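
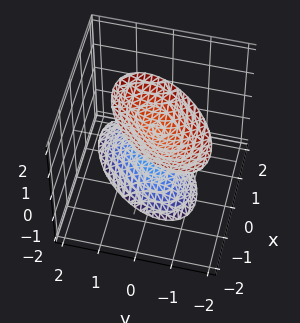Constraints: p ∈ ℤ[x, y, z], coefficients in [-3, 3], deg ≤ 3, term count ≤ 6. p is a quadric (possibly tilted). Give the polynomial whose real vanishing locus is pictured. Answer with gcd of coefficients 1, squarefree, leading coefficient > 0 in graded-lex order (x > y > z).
2*x^2 - 2*x*y + x*z + 2*y^2 - z^2 + 2

(a) There are 2 components.
(b) deg p = 2.
(c) From the axis intercepts and sections: it misses every integer gridline on the y-axis; it misses every integer gridline on the x-axis.
(d) Fitting integer coefficients to these (and the overall shape) gives p.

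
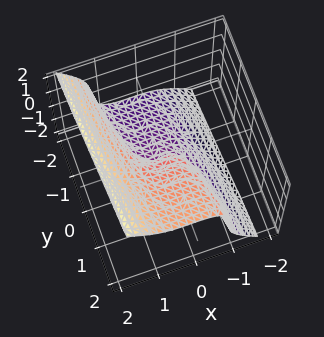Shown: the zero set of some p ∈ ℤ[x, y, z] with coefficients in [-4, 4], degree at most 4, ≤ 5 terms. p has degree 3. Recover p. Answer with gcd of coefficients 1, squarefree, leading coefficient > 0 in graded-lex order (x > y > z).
2*x^3 - z^3 - x^2 + y

First, the degree is 3 — the shape is more complex than any degree-2 surface.
Then, against the integer gridlines: it crosses the z-axis at the gridline z = 0; one x-axis crossing is at x = 0.
Finally, together with the visible shape, these determine p as stated.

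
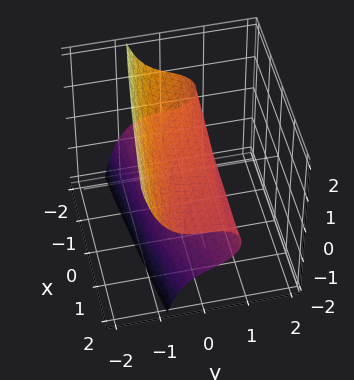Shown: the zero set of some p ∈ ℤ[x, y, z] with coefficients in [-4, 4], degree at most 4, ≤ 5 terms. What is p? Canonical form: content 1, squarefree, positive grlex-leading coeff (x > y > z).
2*y^3 + 2*y*z^2 + x*z + 3*z^2 - 1

(a) The degree is 3 — the shape is more complex than any degree-2 surface.
(b) Reading off the gridlines: it misses every integer gridline on the x-axis.
(c) Fitting integer coefficients to these (and the overall shape) gives p.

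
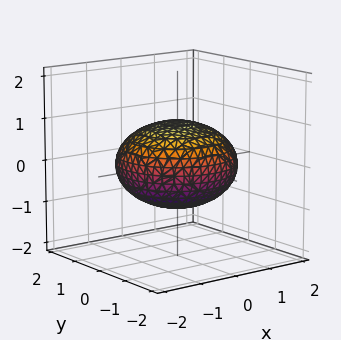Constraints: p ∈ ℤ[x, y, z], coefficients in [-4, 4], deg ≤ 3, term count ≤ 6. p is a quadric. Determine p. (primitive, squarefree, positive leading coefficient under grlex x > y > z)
x^2 + y^2 + 2*z^2 - 2

1. Degree: a closed, bounded, convex surface; a quadric, so deg p = 2.
2. Symmetries: rotational symmetry about the z-axis ⇒ p depends on x, y only through x² + y²; mirror symmetry z ↦ −z ⇒ only even powers of z.
3. From the visible intercepts: a circular section at z = 0 has radius between 1 and 2; the z-axis gridline crossings are at z ∈ {-1, 1}.
4. The integer polynomial consistent with all of this is the stated p.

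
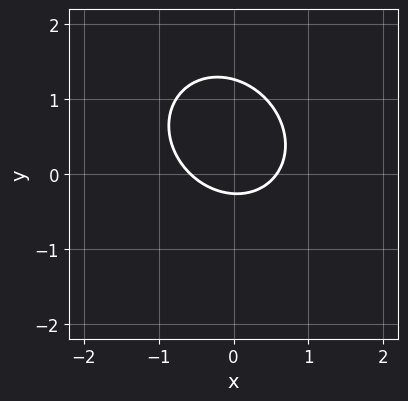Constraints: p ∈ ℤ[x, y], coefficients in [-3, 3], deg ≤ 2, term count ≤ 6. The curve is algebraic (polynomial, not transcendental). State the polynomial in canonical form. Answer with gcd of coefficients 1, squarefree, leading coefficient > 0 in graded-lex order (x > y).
deg p = 2.
Matching integer coefficients to the picture gives p.

3*x^2 + x*y + 3*y^2 - 3*y - 1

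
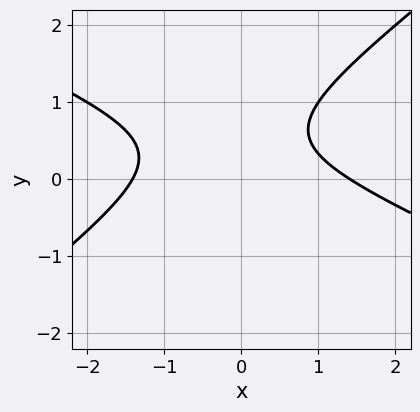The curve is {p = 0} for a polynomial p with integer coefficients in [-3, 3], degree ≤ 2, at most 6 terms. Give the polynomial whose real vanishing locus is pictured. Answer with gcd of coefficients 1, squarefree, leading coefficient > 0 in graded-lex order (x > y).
x^2 + x*y - 3*y^2 + 3*y - 2

(a) deg p = 2.
(b) Checking where it meets the axes: the curve avoids every integer y-axis point in the box.
(c) Fitting integer coefficients to these (and the overall shape) gives p.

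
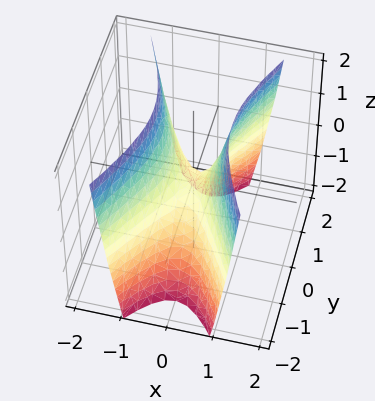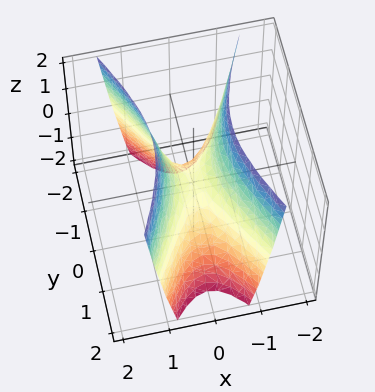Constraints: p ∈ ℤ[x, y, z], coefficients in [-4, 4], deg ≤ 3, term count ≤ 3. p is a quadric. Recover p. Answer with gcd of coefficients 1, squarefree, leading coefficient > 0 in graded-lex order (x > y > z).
3*x^2 - y^2 - z

First, deg p = 2. A hyperbolic paraboloid; a quadric.
Next, symmetries: the y ↦ −y reflection is a symmetry, so y appears only in even powers; the x ↦ −x reflection is a symmetry, so x appears only in even powers.
Then, reading off the gridlines: it crosses the x-axis at the gridline x = 0; it crosses the z-axis at the gridline z = 0; it meets the y-axis at y = 0 (among the integer gridlines).
Finally, assembling these constraints gives the stated polynomial.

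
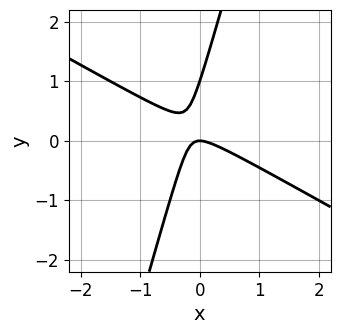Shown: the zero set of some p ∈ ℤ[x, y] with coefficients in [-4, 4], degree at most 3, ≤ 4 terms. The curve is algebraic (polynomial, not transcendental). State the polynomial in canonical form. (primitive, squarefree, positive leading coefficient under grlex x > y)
2*x^2 + 3*x*y - y^2 + y

The degree is 2 — a generic line meets the curve in up to 2 points.
Against the integer gridlines: it meets the x-axis at x = 0 (among the integer gridlines); among the integer gridlines, it crosses the y-axis at y ∈ {0, 1}.
Assembling these constraints gives the stated polynomial.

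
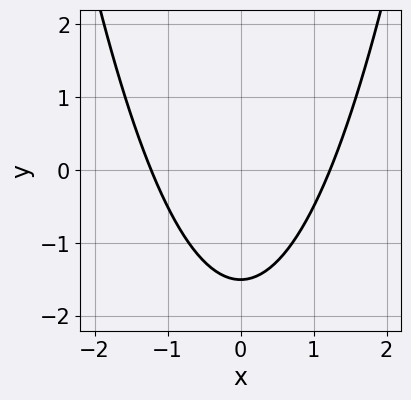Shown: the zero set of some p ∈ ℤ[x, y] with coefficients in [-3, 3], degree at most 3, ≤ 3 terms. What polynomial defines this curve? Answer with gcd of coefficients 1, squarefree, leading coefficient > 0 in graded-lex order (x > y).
(a) deg p = 2.
(b) Symmetries: it's symmetric under x → −x, forcing even powers of x.
(c) Matching integer coefficients to the picture gives p.

2*x^2 - 2*y - 3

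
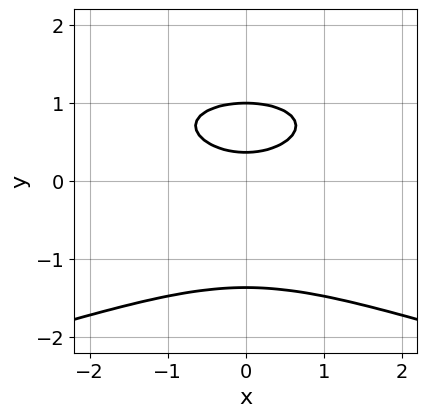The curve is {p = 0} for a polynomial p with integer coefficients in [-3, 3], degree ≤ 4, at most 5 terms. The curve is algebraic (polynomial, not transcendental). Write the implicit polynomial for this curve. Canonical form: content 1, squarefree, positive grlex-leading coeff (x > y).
2*y^3 + x^2 - 3*y + 1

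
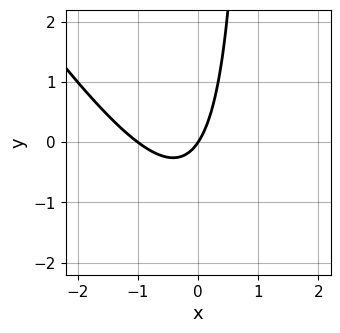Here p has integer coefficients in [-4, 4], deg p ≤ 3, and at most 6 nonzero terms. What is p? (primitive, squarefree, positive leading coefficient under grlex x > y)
3*x^2 + 2*x*y + 3*x - 2*y

1. The degree is 2 — a generic line meets the curve in up to 2 points.
2. From the visible intercepts: it meets the y-axis at y = 0 (among the integer gridlines); the x-axis gridline crossings are at x ∈ {-1, 0}.
3. Together with the visible shape, these determine p as stated.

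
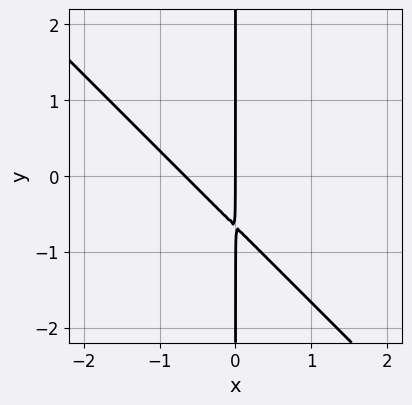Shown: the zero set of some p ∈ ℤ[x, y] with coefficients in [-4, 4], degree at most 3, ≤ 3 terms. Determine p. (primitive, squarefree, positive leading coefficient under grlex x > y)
3*x^2 + 3*x*y + 2*x

1. deg p = 2. No degree-1 curve has this shape.
2. From the axis intercepts and sections: it crosses the x-axis at the gridline x = 0; the visible y-axis segment lies entirely on the curve.
3. Solving for integer coefficients yields p as stated.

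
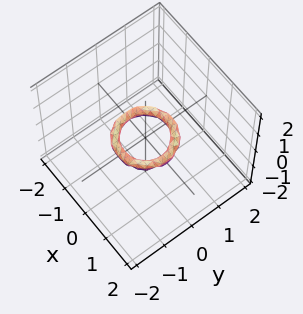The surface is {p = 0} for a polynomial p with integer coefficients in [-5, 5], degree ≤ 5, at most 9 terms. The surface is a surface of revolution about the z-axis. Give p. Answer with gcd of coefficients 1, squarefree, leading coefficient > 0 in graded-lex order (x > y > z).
1. deg p = 4. The shape is more complex than any degree-3 surface.
2. Symmetries: every cross-section ⟂ z is a circle, so x, y appear only via x² + y².
3. Against the integer gridlines: the x-axis gridline crossings are at x ∈ {-1, 1}; the y-axis gridline crossings are at y ∈ {-1, 1}.
4. The integer polynomial consistent with all of this is the stated p.

2*x^4 + 4*x^2*y^2 + 2*y^4 - 3*x^2 - 3*y^2 + 3*z^2 + 1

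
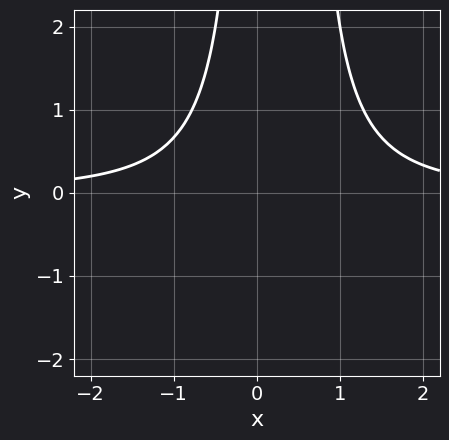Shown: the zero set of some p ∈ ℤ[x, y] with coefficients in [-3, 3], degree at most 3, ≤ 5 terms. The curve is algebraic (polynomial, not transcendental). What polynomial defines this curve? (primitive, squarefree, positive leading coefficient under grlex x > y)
Degree: a generic line meets the curve in up to 3 points, so deg p = 3.
From the axis intercepts and sections: it misses every integer gridline on the x-axis; it misses every integer gridline on the y-axis.
These observations pin down the coefficients.

2*x^2*y - x*y - 2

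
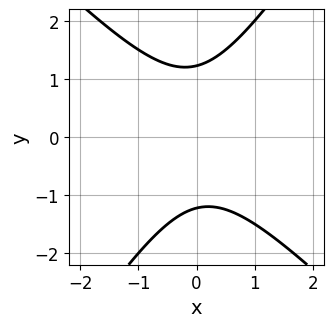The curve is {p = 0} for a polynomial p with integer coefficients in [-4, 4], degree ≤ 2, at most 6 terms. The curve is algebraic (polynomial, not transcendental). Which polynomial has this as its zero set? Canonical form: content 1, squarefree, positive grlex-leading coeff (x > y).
3*x^2 + x*y - 2*y^2 + 3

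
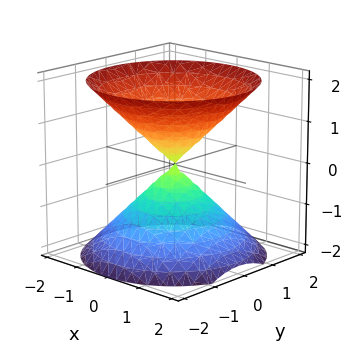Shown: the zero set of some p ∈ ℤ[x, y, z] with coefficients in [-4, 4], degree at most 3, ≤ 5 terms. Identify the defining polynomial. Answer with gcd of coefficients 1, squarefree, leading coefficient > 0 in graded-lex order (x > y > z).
(a) I count 2 distinct pieces.
(b) Degree: two nappes meeting at a single point; a quadric, so deg p = 2.
(c) Symmetry: every cross-section ⟂ z is a circle, so x, y appear only via x² + y²; the z ↦ −z reflection is a symmetry, so z appears only in even powers.
(d) Checking where it meets the axes: one x-axis crossing is at x = 0; a circular section at z = 1 has radius exactly 1.
(e) Putting this together gives p.

x^2 + y^2 - z^2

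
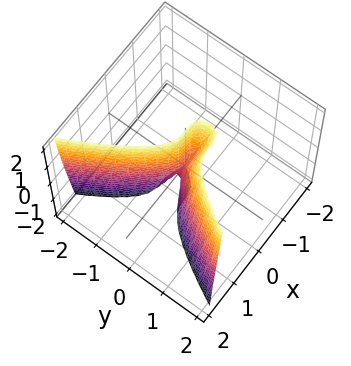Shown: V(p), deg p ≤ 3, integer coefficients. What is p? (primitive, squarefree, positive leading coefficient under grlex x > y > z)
First, deg p = 3.
Next, against the integer gridlines: the visible z-axis segment lies entirely on the surface; it meets the y-axis at y = 0 (among the integer gridlines); one x-axis crossing is at x = 0.
Finally, matching integer coefficients to the picture gives p.

3*x^3 - 3*y^2 + y*z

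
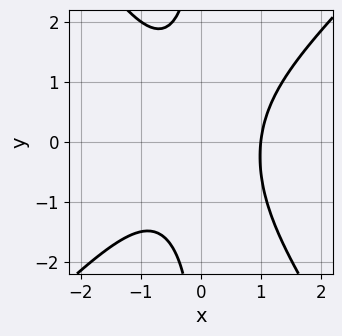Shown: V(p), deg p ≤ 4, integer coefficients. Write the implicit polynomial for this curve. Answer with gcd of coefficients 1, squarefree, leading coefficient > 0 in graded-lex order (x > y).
3*x^3 - x^2*y - 2*x*y^2 - 3

1. The degree is 3 — the shape is more complex than any degree-2 curve.
2. Checking where it meets the axes: it misses every integer gridline on the y-axis; it crosses the x-axis at the gridline x = 1.
3. Putting this together gives p.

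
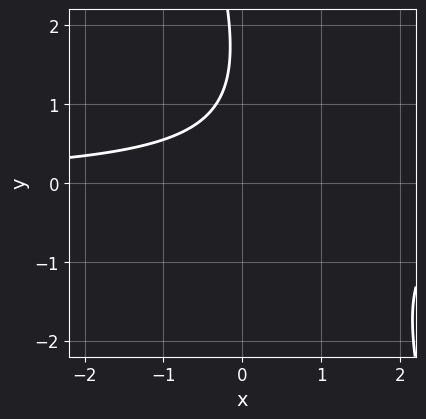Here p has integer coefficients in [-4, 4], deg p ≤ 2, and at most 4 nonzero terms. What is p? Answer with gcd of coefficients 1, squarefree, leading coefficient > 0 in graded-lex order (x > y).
1. Degree: no degree-1 curve has this shape, so deg p = 2.
2. Checking where it meets the axes: it misses every integer gridline on the x-axis; no y-intercept at any integer in the box.
3. Together with the visible shape, these determine p as stated.

3*x*y + y^2 - 3*y + 3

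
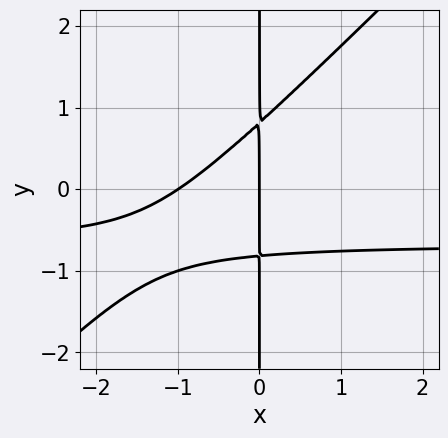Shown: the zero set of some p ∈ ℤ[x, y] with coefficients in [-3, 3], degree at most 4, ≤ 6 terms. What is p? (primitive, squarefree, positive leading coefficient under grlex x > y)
First, degree: no degree-2 curve has this shape, so deg p = 3.
Next, against the integer gridlines: the visible y-axis segment lies entirely on the curve; among the integer gridlines, it crosses the x-axis at x ∈ {-1, 0}.
Finally, matching integer coefficients to the picture gives p.

3*x^2*y - 3*x*y^2 + 2*x^2 + 2*x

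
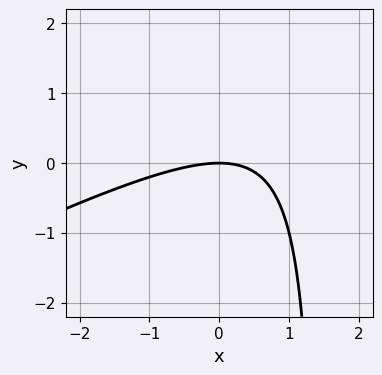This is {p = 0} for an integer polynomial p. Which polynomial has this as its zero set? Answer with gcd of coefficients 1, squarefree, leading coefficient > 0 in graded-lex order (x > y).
deg p = 2. A generic line meets the curve in up to 2 points.
From the axis intercepts and sections: one x-axis crossing is at x = 0; it meets the y-axis at y = 0 (among the integer gridlines).
These observations pin down the coefficients.

x^2 - 2*x*y + 3*y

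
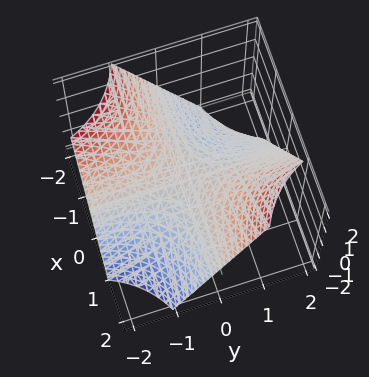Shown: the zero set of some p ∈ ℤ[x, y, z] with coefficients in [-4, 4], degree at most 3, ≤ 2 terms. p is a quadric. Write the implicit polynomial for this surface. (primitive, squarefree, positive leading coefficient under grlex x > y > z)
The degree is 2 — a hyperbolic paraboloid; a quadric.
Observable constraints: every point of the x-axis in the box is on the surface; every point of the y-axis in the box is on the surface; it crosses the z-axis at the gridline z = 0.
Putting this together gives p.

x*y - z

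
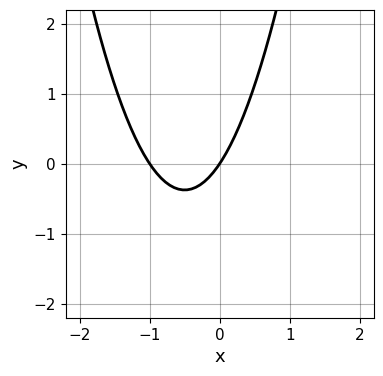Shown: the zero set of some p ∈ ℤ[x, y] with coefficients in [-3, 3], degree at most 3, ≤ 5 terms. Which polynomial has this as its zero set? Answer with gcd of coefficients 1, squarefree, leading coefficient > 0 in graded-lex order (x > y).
1. Degree: no degree-1 curve has this shape, so deg p = 2.
2. From the axis intercepts and sections: among the integer gridlines, it crosses the x-axis at x ∈ {-1, 0}; one y-axis crossing is at y = 0.
3. These observations pin down the coefficients.

3*x^2 + 3*x - 2*y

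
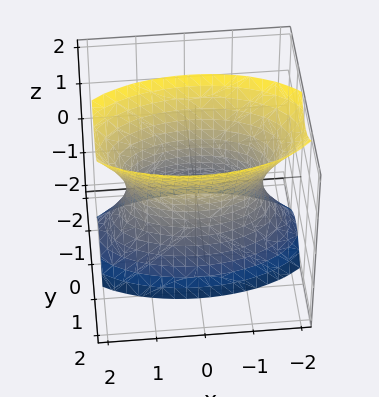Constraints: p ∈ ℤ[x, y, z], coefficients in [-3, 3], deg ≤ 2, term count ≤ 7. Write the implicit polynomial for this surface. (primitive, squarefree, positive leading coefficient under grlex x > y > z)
First, the degree is 2 — the shape is more complex than any degree-1 surface.
Next, observable constraints: it misses every integer gridline on the z-axis.
Finally, fitting integer coefficients to these (and the overall shape) gives p.

x^2 + 3*y^2 - y*z - z^2 - 2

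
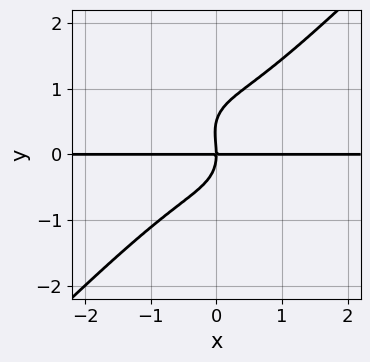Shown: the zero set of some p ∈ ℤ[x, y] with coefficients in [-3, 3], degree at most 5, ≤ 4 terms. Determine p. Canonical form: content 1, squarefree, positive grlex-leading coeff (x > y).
2*x^3*y - 2*y^4 + y^3 + 2*x*y

1. Degree: no degree-3 curve has this shape, so deg p = 4.
2. Checking where it meets the axes: the visible x-axis segment lies entirely on the curve; it meets the y-axis at y = 0 (among the integer gridlines).
3. The integer polynomial consistent with all of this is the stated p.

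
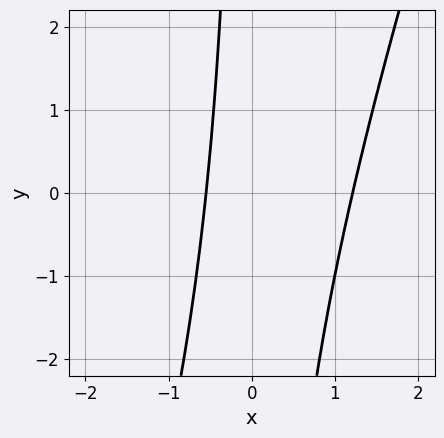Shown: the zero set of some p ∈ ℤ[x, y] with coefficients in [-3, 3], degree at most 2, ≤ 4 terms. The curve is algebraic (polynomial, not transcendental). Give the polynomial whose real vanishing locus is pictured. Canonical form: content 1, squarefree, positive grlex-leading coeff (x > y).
3*x^2 - x*y - 2*x - 2

The degree is 2 — a generic line meets the curve in up to 2 points.
Observable constraints: no y-intercept at any integer in the box.
Matching integer coefficients to the picture gives p.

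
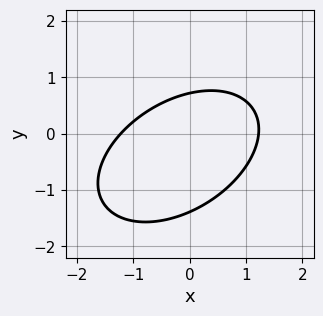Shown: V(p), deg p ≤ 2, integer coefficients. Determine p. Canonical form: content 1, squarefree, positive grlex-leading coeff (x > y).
1. The degree is 2 — a generic line meets the curve in up to 2 points.
2. Putting this together gives p.

2*x^2 - 2*x*y + 3*y^2 + 2*y - 3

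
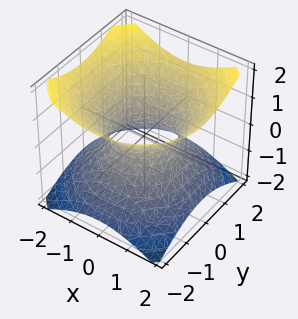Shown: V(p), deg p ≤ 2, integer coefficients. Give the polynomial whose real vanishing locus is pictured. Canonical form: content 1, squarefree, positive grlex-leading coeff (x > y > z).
(a) Degree: an hourglass — one-sheet hyperboloid; a quadric, so deg p = 2.
(b) Symmetries: the z ↦ −z reflection is a symmetry, so z appears only in even powers; the z-axis is an axis of rotation, so x and y enter only as x² + y².
(c) Observable constraints: the y-axis gridline crossings are at y ∈ {-1, 1}; a circular section at z = 0 has radius exactly 1; among the integer gridlines, it crosses the x-axis at x ∈ {-1, 1}.
(d) Matching integer coefficients to the picture gives p.

2*x^2 + 2*y^2 - 3*z^2 - 2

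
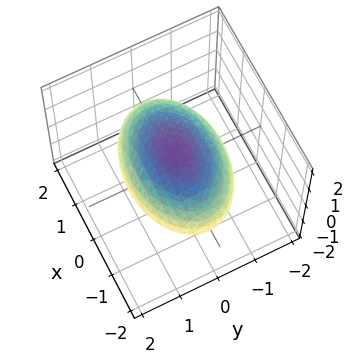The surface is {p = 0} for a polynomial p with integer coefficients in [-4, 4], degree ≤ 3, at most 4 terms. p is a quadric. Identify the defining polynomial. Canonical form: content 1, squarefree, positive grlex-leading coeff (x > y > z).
x^2 + 2*y^2 + 3*z^2 - 3

deg p = 2. Bounded and convex; a quadric.
Symmetries: the x ↦ −x reflection is a symmetry, so x appears only in even powers; the z ↦ −z reflection is a symmetry, so z appears only in even powers; it's symmetric under y → −y, forcing even powers of y.
From the axis intercepts and sections: among the integer gridlines, it crosses the z-axis at z ∈ {-1, 1}.
These observations pin down the coefficients.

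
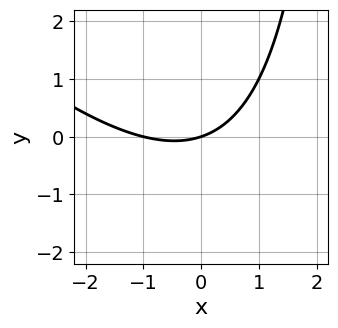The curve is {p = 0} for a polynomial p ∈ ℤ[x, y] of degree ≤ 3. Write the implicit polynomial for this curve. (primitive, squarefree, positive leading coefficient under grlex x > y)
First, the degree is 2 — a generic line meets the curve in up to 2 points.
Then, observable constraints: it crosses the y-axis at the gridline y = 0; the x-axis gridline crossings are at x ∈ {-1, 0}.
Finally, putting this together gives p.

x^2 + x*y + x - 3*y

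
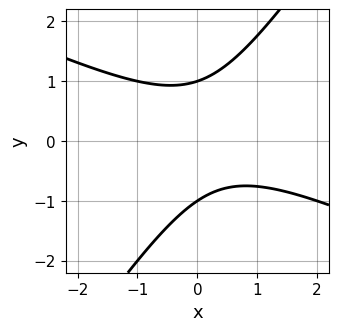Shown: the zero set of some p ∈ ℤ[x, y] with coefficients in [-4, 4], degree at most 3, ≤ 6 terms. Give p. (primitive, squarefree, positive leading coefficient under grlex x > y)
First, deg p = 2.
Then, checking where it meets the axes: the curve avoids every integer x-axis point in the box; among the integer gridlines, it crosses the y-axis at y ∈ {-1, 1}.
Finally, the integer polynomial consistent with all of this is the stated p.

2*x^2 + 3*x*y - 3*y^2 - x + 3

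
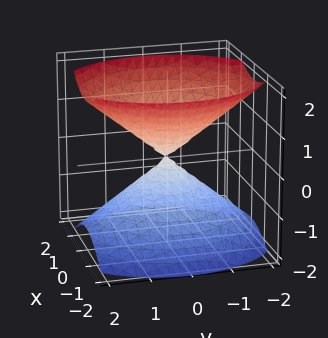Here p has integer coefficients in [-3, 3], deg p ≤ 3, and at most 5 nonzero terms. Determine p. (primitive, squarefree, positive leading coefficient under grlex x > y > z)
3*x^2 + 2*y^2 - 3*z^2

First, the picture has 2 separate pieces.
Then, degree: a double cone through the origin; a quadric, so deg p = 2.
Then, symmetries: it's symmetric under x → −x, forcing even powers of x; the z ↦ −z reflection is a symmetry, so z appears only in even powers; mirror symmetry y ↦ −y ⇒ only even powers of y.
Then, against the integer gridlines: one z-axis crossing is at z = 0; one y-axis crossing is at y = 0.
Finally, these observations pin down the coefficients.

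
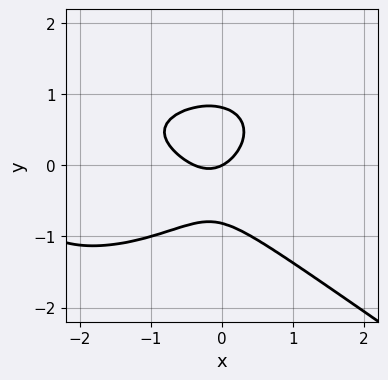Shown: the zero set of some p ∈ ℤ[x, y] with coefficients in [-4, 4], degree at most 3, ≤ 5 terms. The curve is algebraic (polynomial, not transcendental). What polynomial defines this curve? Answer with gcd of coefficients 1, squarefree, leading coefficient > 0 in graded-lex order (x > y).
x^3 + 3*y^3 + 3*x^2 + x - 2*y

(a) deg p = 3.
(b) Observable constraints: one x-axis crossing is at x = 0; it crosses the y-axis at the gridline y = 0.
(c) Matching integer coefficients to the picture gives p.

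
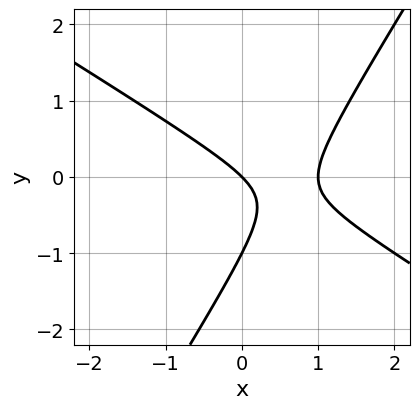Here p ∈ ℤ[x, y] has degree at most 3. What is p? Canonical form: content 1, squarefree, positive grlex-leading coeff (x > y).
x^2 + x*y - y^2 - x - y

(a) deg p = 2.
(b) Observable constraints: the y-axis gridline crossings are at y ∈ {-1, 0}; among the integer gridlines, it crosses the x-axis at x ∈ {0, 1}.
(c) These observations pin down the coefficients.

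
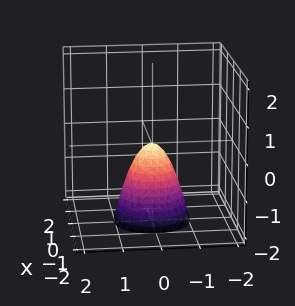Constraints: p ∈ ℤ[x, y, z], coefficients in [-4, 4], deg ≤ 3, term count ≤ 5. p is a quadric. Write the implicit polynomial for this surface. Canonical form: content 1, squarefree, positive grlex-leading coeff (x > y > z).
The degree is 2 — a single bowl opening along one axis; a quadric.
By symmetry, the surface is invariant under rotation about z: p = q(x² + y², z).
From the axis intercepts and sections: a circular section at z = -1 has radius between 0 and 1; one x-axis crossing is at x = 0; it meets the y-axis at y = 0 (among the integer gridlines); it crosses the z-axis at the gridline z = 0.
Together with the visible shape, these determine p as stated.

2*x^2 + 2*y^2 + z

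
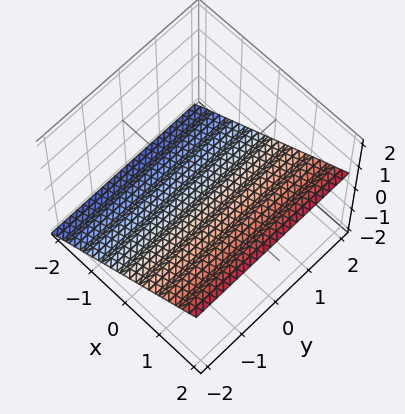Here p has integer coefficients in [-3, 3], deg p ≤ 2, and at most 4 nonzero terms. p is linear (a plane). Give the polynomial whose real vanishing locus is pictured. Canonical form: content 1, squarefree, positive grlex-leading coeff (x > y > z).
1. deg p = 1.
2. Against the integer gridlines: it misses every integer gridline on the y-axis; it crosses the x-axis at the gridline x = 1.
3. Matching integer coefficients to the picture gives p.

2*x - 3*z - 2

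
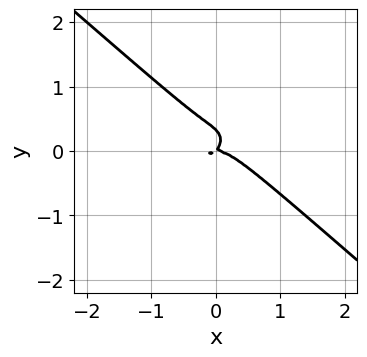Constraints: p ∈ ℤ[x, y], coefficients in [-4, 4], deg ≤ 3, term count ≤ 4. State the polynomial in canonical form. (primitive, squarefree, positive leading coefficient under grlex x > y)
deg p = 3.
Observable constraints: it crosses the x-axis at the gridline x = 0; one y-axis crossing is at y = 0.
These observations pin down the coefficients.

2*x^3 + 3*y^3 + x*y - y^2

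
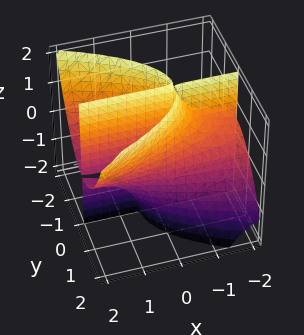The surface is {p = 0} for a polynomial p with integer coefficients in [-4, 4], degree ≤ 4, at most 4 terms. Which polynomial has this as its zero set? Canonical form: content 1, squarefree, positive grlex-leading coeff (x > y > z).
First, I count 2 distinct pieces.
Then, degree: no degree-2 surface has this shape, so deg p = 3.
Then, observable constraints: every point of the z-axis in the box is on the surface; the visible x-axis segment lies entirely on the surface; the y-axis gridline crossings are at y ∈ {-1, 0, 1}.
Finally, together with the visible shape, these determine p as stated.

x*y*z - y^3 + y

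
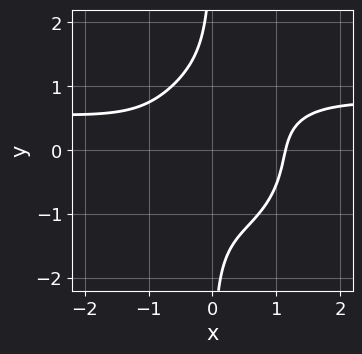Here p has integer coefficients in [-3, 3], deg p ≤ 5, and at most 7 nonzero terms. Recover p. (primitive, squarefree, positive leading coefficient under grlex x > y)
Degree: no degree-3 curve has this shape, so deg p = 4.
From the axis intercepts and sections: it misses every integer gridline on the y-axis.
Matching integer coefficients to the picture gives p.

3*x^3*y + 3*x*y^3 - 2*x^3 - 2*x^2*y + 3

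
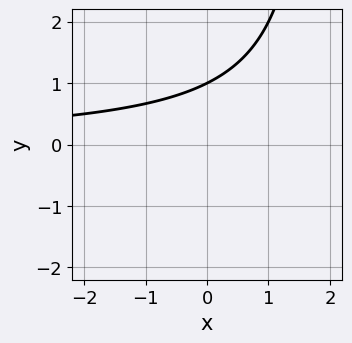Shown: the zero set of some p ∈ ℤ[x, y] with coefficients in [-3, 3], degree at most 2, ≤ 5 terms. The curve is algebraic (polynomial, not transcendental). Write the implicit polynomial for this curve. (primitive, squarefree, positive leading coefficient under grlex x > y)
(a) Degree: the shape is more complex than any degree-1 curve, so deg p = 2.
(b) Checking where it meets the axes: it crosses the y-axis at the gridline y = 1; the curve avoids every integer x-axis point in the box.
(c) Solving for integer coefficients yields p as stated.

x*y - 2*y + 2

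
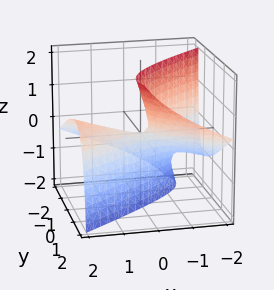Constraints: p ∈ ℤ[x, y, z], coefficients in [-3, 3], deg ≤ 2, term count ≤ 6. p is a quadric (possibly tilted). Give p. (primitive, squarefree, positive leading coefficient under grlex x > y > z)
The degree is 2 — a generic line meets the surface in up to 2 points.
Reading off the gridlines: one y-axis crossing is at y = 0; it crosses the x-axis at the gridline x = 0; it meets the z-axis at z = 0 (among the integer gridlines).
Putting this together gives p.

x^2 - 3*x*z - 2*y^2 + 3*y*z - z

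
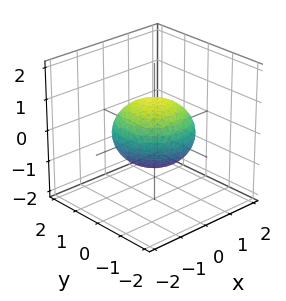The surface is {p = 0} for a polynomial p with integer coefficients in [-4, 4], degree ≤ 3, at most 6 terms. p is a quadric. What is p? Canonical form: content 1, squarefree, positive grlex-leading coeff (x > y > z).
2*x^2 + 2*y^2 + 3*z^2 - 3

deg p = 2. A closed, bounded, convex surface; a quadric.
Symmetries: it's symmetric under z → −z, forcing even powers of z; the surface is invariant under rotation about z: p = q(x² + y², z).
From the visible intercepts: among the integer gridlines, it crosses the z-axis at z ∈ {-1, 1}; a circular section at z = 0 has radius between 1 and 2.
Matching integer coefficients to the picture gives p.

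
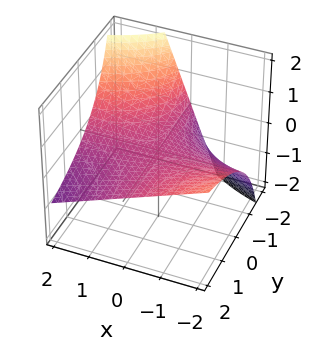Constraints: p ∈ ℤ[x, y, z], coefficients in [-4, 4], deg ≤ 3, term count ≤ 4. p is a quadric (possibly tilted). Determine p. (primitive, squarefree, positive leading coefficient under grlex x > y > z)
The degree is 2 — no degree-1 surface has this shape.
Reading off the gridlines: it meets the z-axis at z = 0 (among the integer gridlines); the visible y-axis segment lies entirely on the surface.
Together with the visible shape, these determine p as stated.

x*y + y*z + 3*z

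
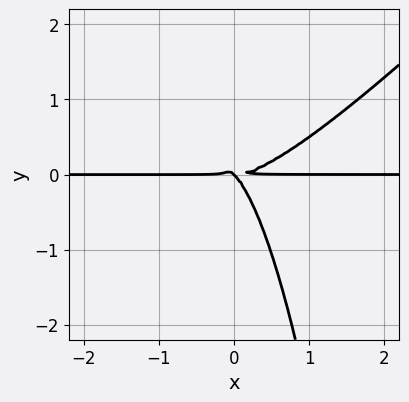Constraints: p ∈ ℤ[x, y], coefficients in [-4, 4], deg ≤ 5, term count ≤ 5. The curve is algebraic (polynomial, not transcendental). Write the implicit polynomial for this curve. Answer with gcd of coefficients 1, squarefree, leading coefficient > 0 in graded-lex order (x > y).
3*x^3*y - 3*x^2*y^2 - 2*x*y^2 - 2*y^3

The degree is 4 — a generic line meets the curve in up to 4 points.
From the visible intercepts: the visible x-axis segment lies entirely on the curve; one y-axis crossing is at y = 0.
Assembling these constraints gives the stated polynomial.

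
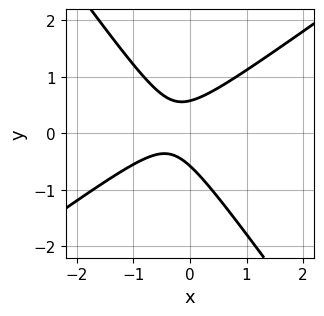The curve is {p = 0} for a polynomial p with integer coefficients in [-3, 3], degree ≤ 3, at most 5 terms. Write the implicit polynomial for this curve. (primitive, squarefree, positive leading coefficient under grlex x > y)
3*x^2 - 2*x*y - 3*y^2 + 2*x + 1

First, deg p = 2. A generic line meets the curve in up to 2 points.
Next, from the visible intercepts: no x-intercept at any integer in the box.
Finally, matching integer coefficients to the picture gives p.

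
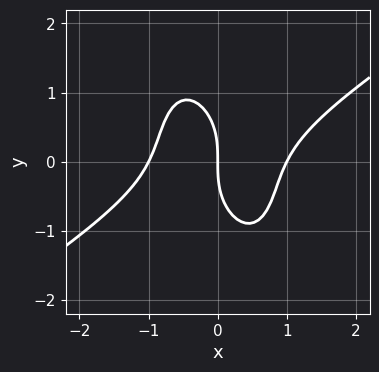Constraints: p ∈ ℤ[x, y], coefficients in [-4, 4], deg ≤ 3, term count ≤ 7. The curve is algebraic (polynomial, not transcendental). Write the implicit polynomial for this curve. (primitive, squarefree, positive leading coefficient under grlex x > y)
2*x^3 - 2*x^2*y - x*y^2 - y^3 - 2*x

1. Degree: the shape is more complex than any degree-2 curve, so deg p = 3.
2. Checking where it meets the axes: the x-axis gridline crossings are at x ∈ {-1, 0, 1}; one y-axis crossing is at y = 0.
3. Matching integer coefficients to the picture gives p.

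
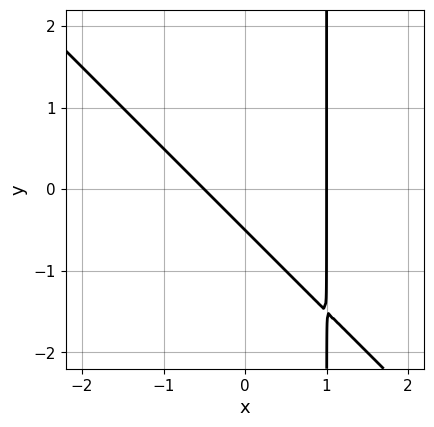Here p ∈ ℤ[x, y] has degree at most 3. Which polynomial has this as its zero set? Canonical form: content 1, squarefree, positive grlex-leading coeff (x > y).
2*x^2 + 2*x*y - x - 2*y - 1

The degree is 2 — a generic line meets the curve in up to 2 points.
Checking where it meets the axes: one x-axis crossing is at x = 1.
Matching integer coefficients to the picture gives p.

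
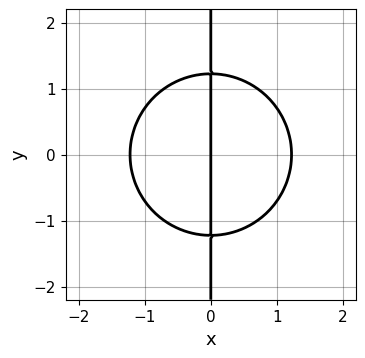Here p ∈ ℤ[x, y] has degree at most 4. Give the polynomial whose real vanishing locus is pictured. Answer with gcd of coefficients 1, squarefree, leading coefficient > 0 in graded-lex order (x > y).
(a) The degree is 3 — the shape is more complex than any degree-2 curve.
(b) Symmetries: it's symmetric under y → −y, forcing even powers of y.
(c) Against the integer gridlines: the visible y-axis segment lies entirely on the curve; it meets the x-axis at x = 0 (among the integer gridlines).
(d) Putting this together gives p.

2*x^3 + 2*x*y^2 - 3*x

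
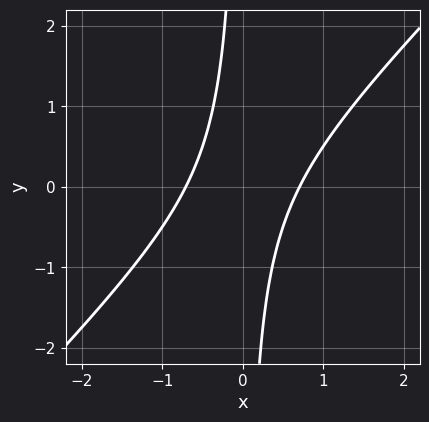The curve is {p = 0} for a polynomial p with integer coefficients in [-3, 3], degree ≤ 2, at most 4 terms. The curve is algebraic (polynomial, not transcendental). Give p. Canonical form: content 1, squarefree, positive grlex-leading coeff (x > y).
deg p = 2. No degree-1 curve has this shape.
Observable constraints: it misses every integer gridline on the y-axis.
Matching integer coefficients to the picture gives p.

2*x^2 - 2*x*y - 1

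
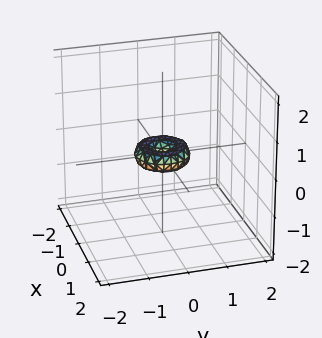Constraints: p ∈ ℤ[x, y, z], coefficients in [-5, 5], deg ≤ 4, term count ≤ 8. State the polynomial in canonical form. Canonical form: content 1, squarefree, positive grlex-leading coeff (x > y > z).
2*x^4 + 4*x^2*y^2 + 2*y^4 - x^2 - y^2 + 2*z^2

Degree: the shape is more complex than any degree-3 surface, so deg p = 4.
Symmetries: every cross-section ⟂ z is a circle, so x, y appear only via x² + y².
Observable constraints: it meets the y-axis at y = 0 (among the integer gridlines); it crosses the z-axis at the gridline z = 0; a circular section at z = 0 has radius between 0 and 1; one x-axis crossing is at x = 0.
Together with the visible shape, these determine p as stated.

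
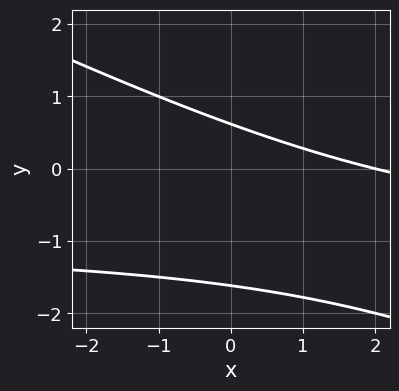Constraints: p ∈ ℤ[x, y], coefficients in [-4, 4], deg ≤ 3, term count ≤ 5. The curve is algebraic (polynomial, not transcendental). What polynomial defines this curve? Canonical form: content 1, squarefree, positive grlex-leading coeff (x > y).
x*y + 2*y^2 + x + 2*y - 2

First, degree: a generic line meets the curve in up to 2 points, so deg p = 2.
Then, from the axis intercepts and sections: one x-axis crossing is at x = 2.
Finally, assembling these constraints gives the stated polynomial.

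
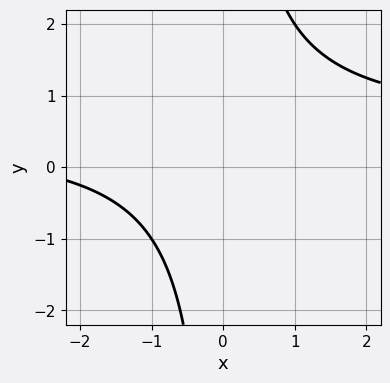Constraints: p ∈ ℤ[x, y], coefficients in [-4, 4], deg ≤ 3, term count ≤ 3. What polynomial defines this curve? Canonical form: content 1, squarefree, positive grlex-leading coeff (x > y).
The degree is 2 — a generic line meets the curve in up to 2 points.
From the axis intercepts and sections: the curve avoids every integer y-axis point in the box; no x-intercept at any integer in the box.
The integer polynomial consistent with all of this is the stated p.

2*x*y - x - 3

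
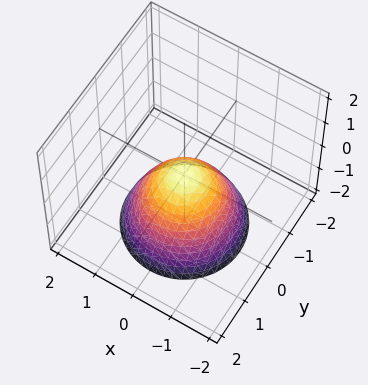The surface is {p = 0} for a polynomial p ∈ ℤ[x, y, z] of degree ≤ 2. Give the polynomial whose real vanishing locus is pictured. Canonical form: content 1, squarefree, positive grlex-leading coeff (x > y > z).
x^2 + y^2 + z

Degree: a paraboloid; a quadric, so deg p = 2.
Symmetry: the surface is invariant under rotation about z: p = q(x² + y², z).
From the visible intercepts: it meets the y-axis at y = 0 (among the integer gridlines); one z-axis crossing is at z = 0; it crosses the x-axis at the gridline x = 0.
These observations pin down the coefficients.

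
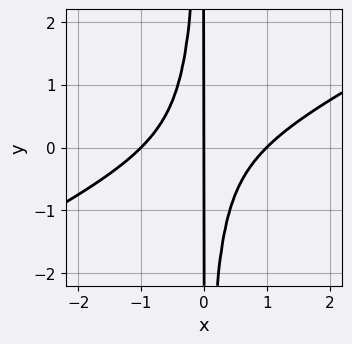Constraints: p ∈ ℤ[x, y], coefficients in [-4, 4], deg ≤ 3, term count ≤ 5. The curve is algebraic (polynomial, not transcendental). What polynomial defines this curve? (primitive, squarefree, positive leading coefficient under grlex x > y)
(a) Degree: a generic line meets the curve in up to 3 points, so deg p = 3.
(b) Checking where it meets the axes: the x-axis gridline crossings are at x ∈ {-1, 0, 1}; every point of the y-axis in the box is on the curve.
(c) Solving for integer coefficients yields p as stated.

x^3 - 2*x^2*y - x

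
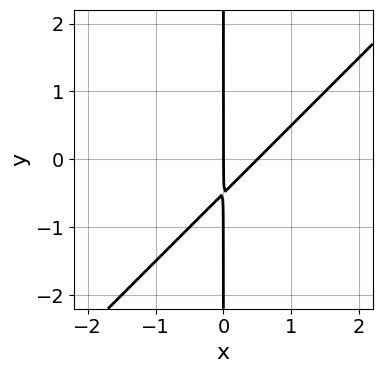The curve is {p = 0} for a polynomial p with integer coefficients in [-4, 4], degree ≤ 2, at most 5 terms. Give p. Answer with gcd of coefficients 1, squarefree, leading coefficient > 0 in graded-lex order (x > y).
2*x^2 - 2*x*y - x

(a) deg p = 2. A generic line meets the curve in up to 2 points.
(b) Reading off the gridlines: every point of the y-axis in the box is on the curve; it meets the x-axis at x = 0 (among the integer gridlines).
(c) Solving for integer coefficients yields p as stated.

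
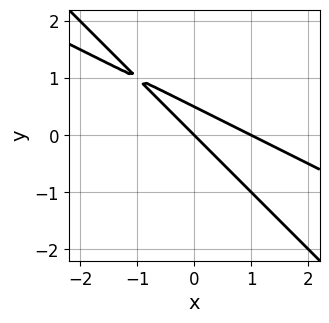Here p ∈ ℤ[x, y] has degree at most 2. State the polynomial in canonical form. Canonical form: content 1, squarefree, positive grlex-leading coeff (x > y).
x^2 + 3*x*y + 2*y^2 - x - y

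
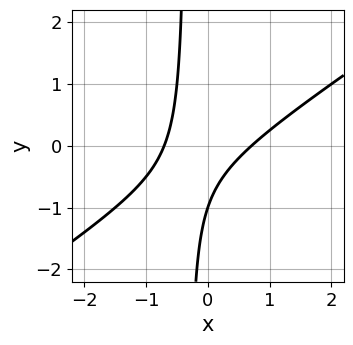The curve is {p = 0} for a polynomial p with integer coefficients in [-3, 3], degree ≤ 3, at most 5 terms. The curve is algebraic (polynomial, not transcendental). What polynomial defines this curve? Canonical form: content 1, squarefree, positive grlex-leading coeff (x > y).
First, degree: a generic line meets the curve in up to 2 points, so deg p = 2.
Next, from the visible intercepts: it meets the y-axis at y = -1 (among the integer gridlines).
Finally, assembling these constraints gives the stated polynomial.

2*x^2 - 3*x*y - y - 1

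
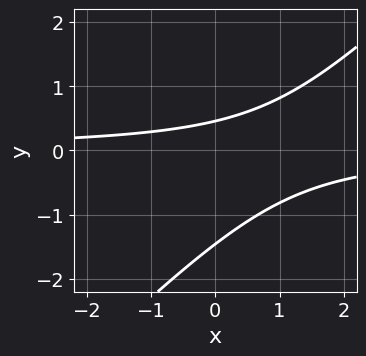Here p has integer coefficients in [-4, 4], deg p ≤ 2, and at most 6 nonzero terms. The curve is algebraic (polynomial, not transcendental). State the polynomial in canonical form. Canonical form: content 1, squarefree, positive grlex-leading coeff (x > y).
3*x*y - 3*y^2 - 3*y + 2

1. deg p = 2. The shape is more complex than any degree-1 curve.
2. Checking where it meets the axes: the curve avoids every integer x-axis point in the box.
3. Matching integer coefficients to the picture gives p.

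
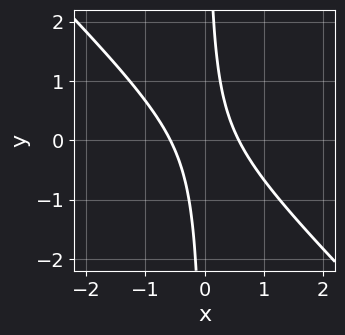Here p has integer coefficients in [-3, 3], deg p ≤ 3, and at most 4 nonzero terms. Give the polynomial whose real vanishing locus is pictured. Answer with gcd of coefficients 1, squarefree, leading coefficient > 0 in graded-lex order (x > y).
(a) The degree is 2 — the shape is more complex than any degree-1 curve.
(b) Observable constraints: the curve avoids every integer y-axis point in the box.
(c) Together with the visible shape, these determine p as stated.

3*x^2 + 3*x*y - 1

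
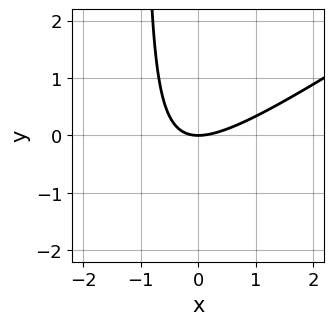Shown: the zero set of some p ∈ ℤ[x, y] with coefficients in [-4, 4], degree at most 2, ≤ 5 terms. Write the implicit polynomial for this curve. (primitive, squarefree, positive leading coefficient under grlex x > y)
2*x^2 - 3*x*y - 3*y

Degree: a generic line meets the curve in up to 2 points, so deg p = 2.
Against the integer gridlines: one x-axis crossing is at x = 0; it crosses the y-axis at the gridline y = 0.
Assembling these constraints gives the stated polynomial.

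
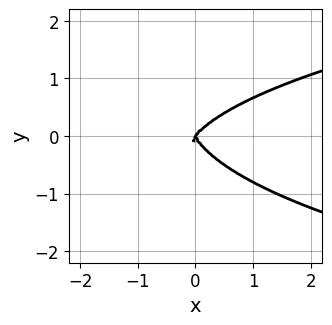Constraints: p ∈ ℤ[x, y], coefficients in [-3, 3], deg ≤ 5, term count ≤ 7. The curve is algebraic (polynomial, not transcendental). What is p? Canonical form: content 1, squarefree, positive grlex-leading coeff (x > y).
3*x^2*y^2 + 3*y^4 - 3*x^3 + x^2*y + x*y^2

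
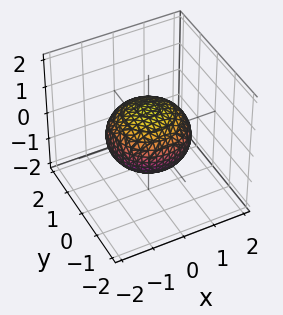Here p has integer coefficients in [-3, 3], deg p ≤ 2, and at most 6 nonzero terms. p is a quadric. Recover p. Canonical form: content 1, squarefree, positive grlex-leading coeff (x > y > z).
1. deg p = 2. A closed, bounded, convex surface; a quadric.
2. Symmetries: it's symmetric under z → −z, forcing even powers of z; the surface is invariant under rotation about z: p = q(x² + y², z).
3. Observable constraints: among the integer gridlines, it crosses the z-axis at z ∈ {-1, 1}; a circular section at z = 0 has radius between 1 and 2.
4. Putting this together gives p.

2*x^2 + 2*y^2 + 3*z^2 - 3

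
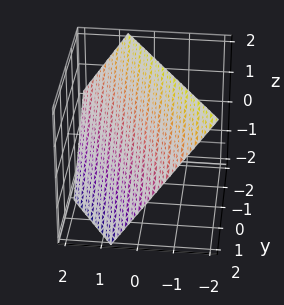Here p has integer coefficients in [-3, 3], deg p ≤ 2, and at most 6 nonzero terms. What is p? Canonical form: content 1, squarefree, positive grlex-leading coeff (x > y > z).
1. The degree is 1 — every cross-section is a straight line — this is a plane.
2. Checking where it meets the axes: it crosses the z-axis at the gridline z = 1; it crosses the y-axis at the gridline y = 1.
3. Matching integer coefficients to the picture gives p.

3*x + 2*y + 2*z - 2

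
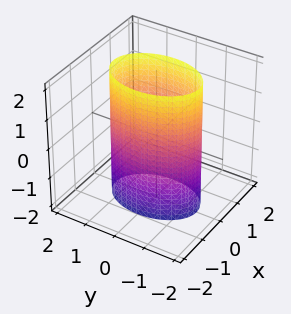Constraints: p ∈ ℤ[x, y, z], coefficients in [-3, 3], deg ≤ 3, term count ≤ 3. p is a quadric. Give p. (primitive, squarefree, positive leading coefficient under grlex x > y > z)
2*x^2 + y^2 - 2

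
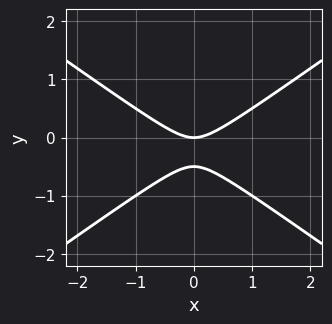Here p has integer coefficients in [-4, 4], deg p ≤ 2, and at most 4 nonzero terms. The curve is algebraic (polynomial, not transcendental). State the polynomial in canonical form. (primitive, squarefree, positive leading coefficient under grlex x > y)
The degree is 2 — no degree-1 curve has this shape.
Symmetries: mirror symmetry x ↦ −x ⇒ only even powers of x.
Observable constraints: one y-axis crossing is at y = 0; one x-axis crossing is at x = 0.
Fitting integer coefficients to these (and the overall shape) gives p.

x^2 - 2*y^2 - y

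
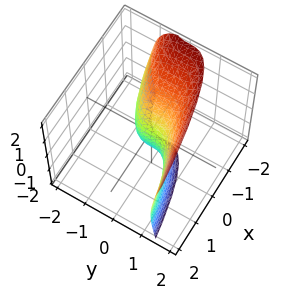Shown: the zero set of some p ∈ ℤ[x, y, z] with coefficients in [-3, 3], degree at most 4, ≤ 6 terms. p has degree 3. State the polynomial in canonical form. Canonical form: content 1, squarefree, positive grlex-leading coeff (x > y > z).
3*y^3 - z^2 - 3*x - z

Degree: a generic line meets the surface in up to 3 points, so deg p = 3.
Checking where it meets the axes: one y-axis crossing is at y = 0; among the integer gridlines, it crosses the z-axis at z ∈ {-1, 0}.
The integer polynomial consistent with all of this is the stated p.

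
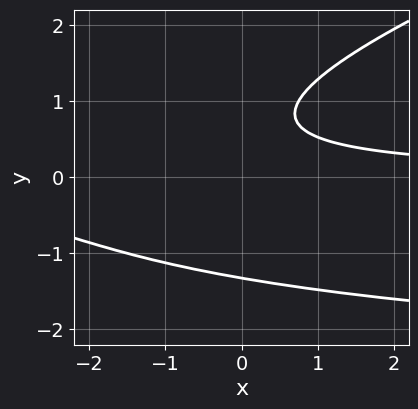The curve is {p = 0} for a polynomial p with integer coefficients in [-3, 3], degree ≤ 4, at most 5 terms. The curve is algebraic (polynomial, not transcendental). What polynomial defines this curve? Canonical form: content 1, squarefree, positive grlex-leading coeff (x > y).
x*y^2 - 3*y^3 + 3*x*y + 3*y - 3

First, degree: a generic line meets the curve in up to 3 points, so deg p = 3.
Then, from the axis intercepts and sections: it misses every integer gridline on the x-axis.
Finally, fitting integer coefficients to these (and the overall shape) gives p.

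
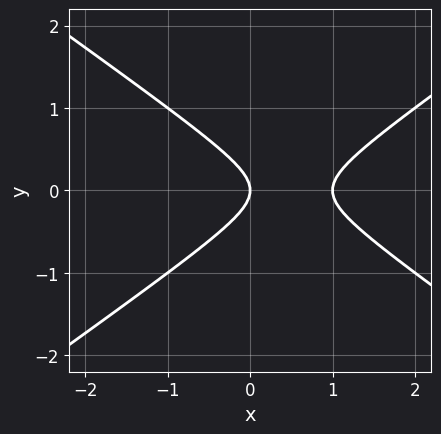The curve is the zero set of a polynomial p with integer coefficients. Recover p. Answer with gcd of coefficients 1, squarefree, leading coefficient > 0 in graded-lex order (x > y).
Degree: a generic line meets the curve in up to 2 points, so deg p = 2.
Symmetries: the y ↦ −y reflection is a symmetry, so y appears only in even powers.
From the visible intercepts: the x-axis gridline crossings are at x ∈ {0, 1}; it meets the y-axis at y = 0 (among the integer gridlines).
Assembling these constraints gives the stated polynomial.

x^2 - 2*y^2 - x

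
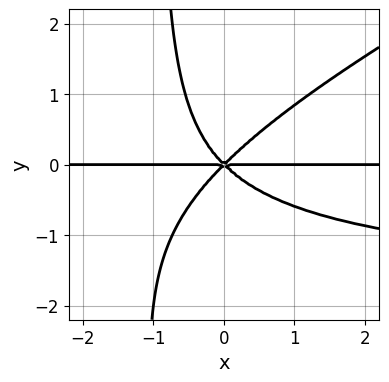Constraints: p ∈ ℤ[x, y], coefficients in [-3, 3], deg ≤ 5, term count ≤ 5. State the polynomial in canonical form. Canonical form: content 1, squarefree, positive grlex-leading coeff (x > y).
1. The degree is 4 — the shape is more complex than any degree-3 curve.
2. From the axis intercepts and sections: one y-axis crossing is at y = 0; every point of the x-axis in the box is on the curve.
3. Fitting integer coefficients to these (and the overall shape) gives p.

x^2*y^2 - 2*x*y^3 + 2*x^2*y - 2*y^3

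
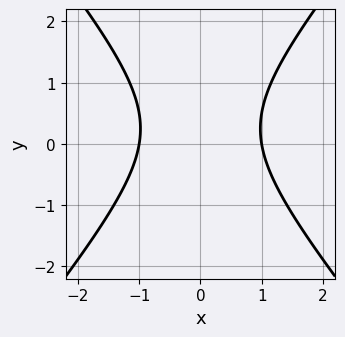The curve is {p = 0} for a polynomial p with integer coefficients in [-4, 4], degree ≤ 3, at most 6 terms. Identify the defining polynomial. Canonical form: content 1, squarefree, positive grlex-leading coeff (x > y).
3*x^2 - 2*y^2 + y - 3

Degree: no degree-1 curve has this shape, so deg p = 2.
Symmetries: it's symmetric under x → −x, forcing even powers of x.
Reading off the gridlines: the x-axis gridline crossings are at x ∈ {-1, 1}; no y-intercept at any integer in the box.
These observations pin down the coefficients.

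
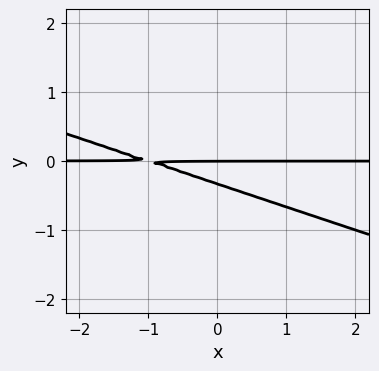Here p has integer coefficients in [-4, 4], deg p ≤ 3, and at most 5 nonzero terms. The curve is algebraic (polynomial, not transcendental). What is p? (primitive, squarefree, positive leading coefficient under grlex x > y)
1. The degree is 2 — a generic line meets the curve in up to 2 points.
2. Reading off the gridlines: the visible x-axis segment lies entirely on the curve; it crosses the y-axis at the gridline y = 0.
3. Assembling these constraints gives the stated polynomial.

x*y + 3*y^2 + y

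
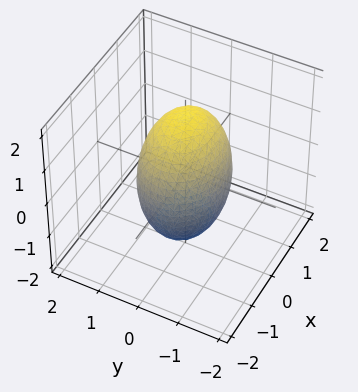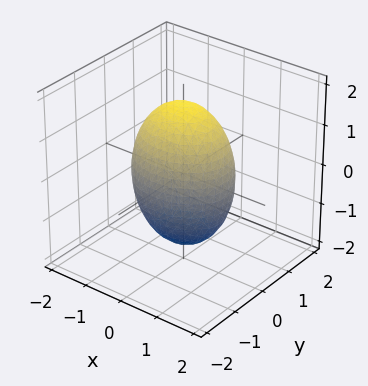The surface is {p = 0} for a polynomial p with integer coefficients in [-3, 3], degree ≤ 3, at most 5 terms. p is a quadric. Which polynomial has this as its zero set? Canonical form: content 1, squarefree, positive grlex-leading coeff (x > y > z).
First, deg p = 2.
Then, symmetries: mirror symmetry y ↦ −y ⇒ only even powers of y; it's symmetric under x → −x, forcing even powers of x; mirror symmetry z ↦ −z ⇒ only even powers of z.
Next, from the axis intercepts and sections: the y-axis gridline crossings are at y ∈ {-1, 1}.
Finally, fitting integer coefficients to these (and the overall shape) gives p.

2*x^2 + 3*y^2 + z^2 - 3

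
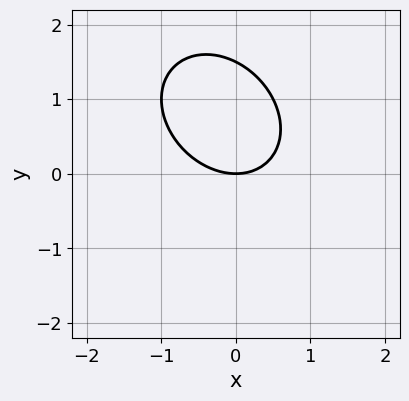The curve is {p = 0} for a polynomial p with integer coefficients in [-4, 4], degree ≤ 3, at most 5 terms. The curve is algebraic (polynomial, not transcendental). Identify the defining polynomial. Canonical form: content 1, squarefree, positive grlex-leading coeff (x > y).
2*x^2 + x*y + 2*y^2 - 3*y

1. The degree is 2 — no degree-1 curve has this shape.
2. From the axis intercepts and sections: it meets the y-axis at y = 0 (among the integer gridlines); one x-axis crossing is at x = 0.
3. Fitting integer coefficients to these (and the overall shape) gives p.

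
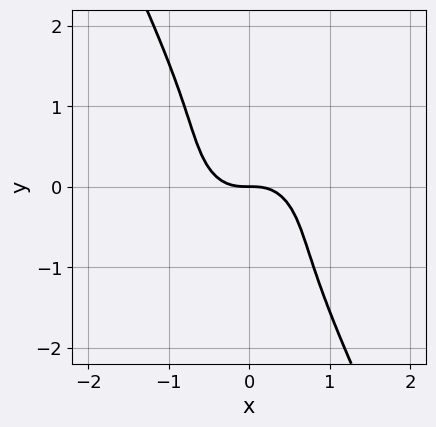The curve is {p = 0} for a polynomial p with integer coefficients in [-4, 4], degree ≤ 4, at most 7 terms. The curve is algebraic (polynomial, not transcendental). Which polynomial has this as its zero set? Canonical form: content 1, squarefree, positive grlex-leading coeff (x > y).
Degree: no degree-2 curve has this shape, so deg p = 3.
Against the integer gridlines: it meets the x-axis at x = 0 (among the integer gridlines); one y-axis crossing is at y = 0.
These observations pin down the coefficients.

2*x^3 + x^2*y + 2*x*y^2 + y^3 + y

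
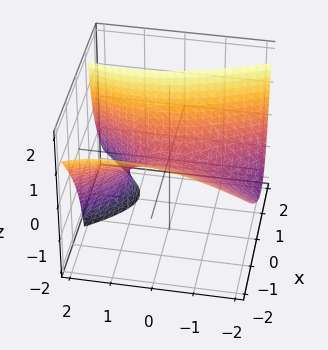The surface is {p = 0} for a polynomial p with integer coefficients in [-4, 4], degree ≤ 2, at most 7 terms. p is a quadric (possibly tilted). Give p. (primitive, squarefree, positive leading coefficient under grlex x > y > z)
1. Degree: a generic line meets the surface in up to 2 points, so deg p = 2.
2. Checking where it meets the axes: it meets the x-axis at x = 0 (among the integer gridlines); one z-axis crossing is at z = 0; it crosses the y-axis at the gridline y = 0.
3. Putting this together gives p.

3*x^2 + 3*x*z - y^2 + y*z - 3*z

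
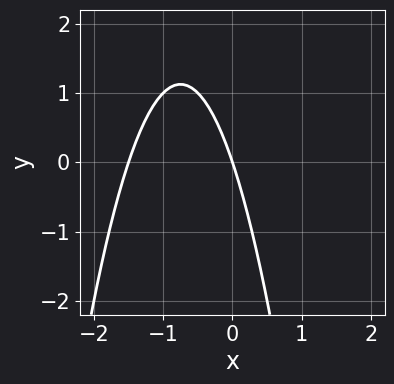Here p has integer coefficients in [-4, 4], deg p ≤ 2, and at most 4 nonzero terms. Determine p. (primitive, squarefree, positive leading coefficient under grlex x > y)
Degree: a generic line meets the curve in up to 2 points, so deg p = 2.
Checking where it meets the axes: it meets the y-axis at y = 0 (among the integer gridlines); one x-axis crossing is at x = 0.
Assembling these constraints gives the stated polynomial.

2*x^2 + 3*x + y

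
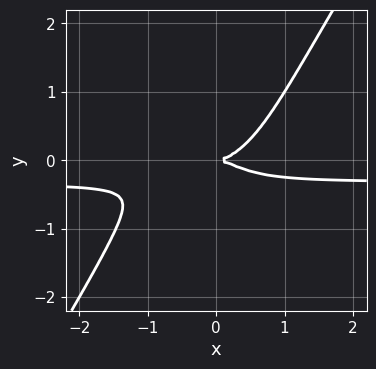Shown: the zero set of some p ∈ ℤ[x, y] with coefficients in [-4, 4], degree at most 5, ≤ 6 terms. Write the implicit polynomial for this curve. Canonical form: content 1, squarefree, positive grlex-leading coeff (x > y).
3*x^3*y - 2*x^2*y^2 + x^3 - 2*y^2

1. deg p = 4. A generic line meets the curve in up to 4 points.
2. Reading off the gridlines: one x-axis crossing is at x = 0; it meets the y-axis at y = 0 (among the integer gridlines).
3. Fitting integer coefficients to these (and the overall shape) gives p.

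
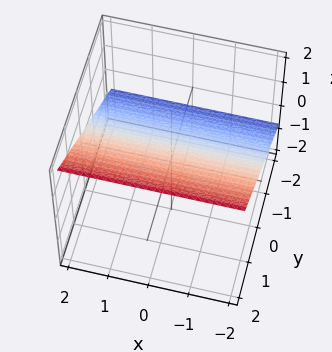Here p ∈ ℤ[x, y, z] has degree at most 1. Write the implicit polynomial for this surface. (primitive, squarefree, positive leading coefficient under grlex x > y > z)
2*y - 3*z + 2

(a) Degree: the surface is flat (a plane), so deg p = 1.
(b) Against the integer gridlines: no x-intercept at any integer in the box; it meets the y-axis at y = -1 (among the integer gridlines).
(c) These observations pin down the coefficients.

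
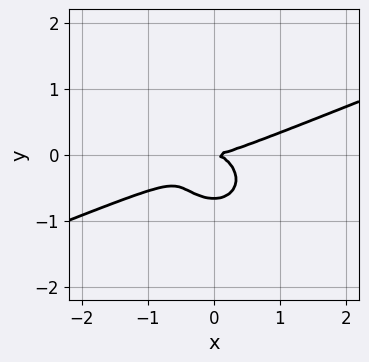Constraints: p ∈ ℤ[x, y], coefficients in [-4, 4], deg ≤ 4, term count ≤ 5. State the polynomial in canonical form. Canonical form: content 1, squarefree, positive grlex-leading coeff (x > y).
First, deg p = 3.
Then, observable constraints: one y-axis crossing is at y = 0; one x-axis crossing is at x = 0.
Finally, putting this together gives p.

x^3 - 2*x^2*y - 3*y^3 - 2*y^2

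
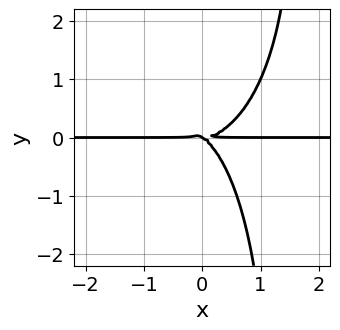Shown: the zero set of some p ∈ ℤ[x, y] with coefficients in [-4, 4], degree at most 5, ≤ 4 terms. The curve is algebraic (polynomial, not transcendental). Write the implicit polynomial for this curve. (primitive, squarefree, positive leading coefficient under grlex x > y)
3*x^3*y + 2*x*y^3 - 2*x*y^2 - 3*y^3

1. deg p = 4. A generic line meets the curve in up to 4 points.
2. Observable constraints: every point of the x-axis in the box is on the curve; it crosses the y-axis at the gridline y = 0.
3. Putting this together gives p.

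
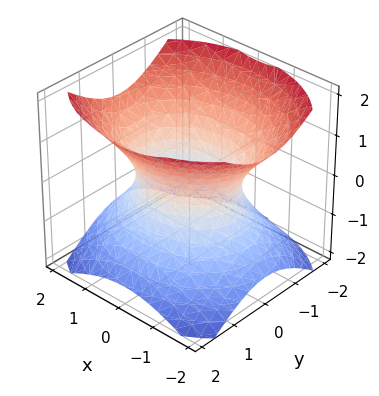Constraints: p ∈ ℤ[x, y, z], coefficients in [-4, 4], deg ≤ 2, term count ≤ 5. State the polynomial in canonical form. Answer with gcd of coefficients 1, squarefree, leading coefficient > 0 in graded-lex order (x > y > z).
First, degree: an hourglass — one-sheet hyperboloid; a quadric, so deg p = 2.
Then, symmetries: the x ↦ −x reflection is a symmetry, so x appears only in even powers; mirror symmetry z ↦ −z ⇒ only even powers of z; the y ↦ −y reflection is a symmetry, so y appears only in even powers.
Then, from the axis intercepts and sections: the surface avoids every integer z-axis point in the box; among the integer gridlines, it crosses the y-axis at y ∈ {-1, 1}.
Finally, fitting integer coefficients to these (and the overall shape) gives p.

2*x^2 + 3*y^2 - 3*z^2 - 3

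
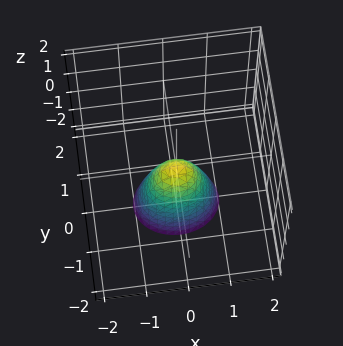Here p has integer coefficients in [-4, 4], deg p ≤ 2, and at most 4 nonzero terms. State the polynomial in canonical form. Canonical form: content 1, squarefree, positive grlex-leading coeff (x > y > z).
2*x^2 + 3*y^2 + z

1. deg p = 2. A single bowl opening along one axis; a quadric.
2. Symmetries: mirror symmetry x ↦ −x ⇒ only even powers of x; the y ↦ −y reflection is a symmetry, so y appears only in even powers.
3. Against the integer gridlines: it meets the x-axis at x = 0 (among the integer gridlines); it crosses the y-axis at the gridline y = 0; one z-axis crossing is at z = 0.
4. Solving for integer coefficients yields p as stated.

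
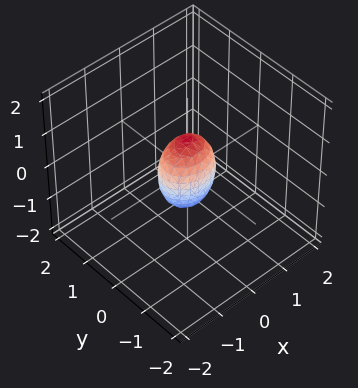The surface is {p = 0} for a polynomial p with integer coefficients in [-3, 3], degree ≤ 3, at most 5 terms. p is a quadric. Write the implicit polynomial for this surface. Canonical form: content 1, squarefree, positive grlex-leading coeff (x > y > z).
2*x^2 + 3*y^2 + z^2 - 1

First, deg p = 2. Bounded and convex; a quadric.
Next, symmetries: the z ↦ −z reflection is a symmetry, so z appears only in even powers; the y ↦ −y reflection is a symmetry, so y appears only in even powers; the x ↦ −x reflection is a symmetry, so x appears only in even powers.
Next, reading off the gridlines: among the integer gridlines, it crosses the z-axis at z ∈ {-1, 1}.
Finally, assembling these constraints gives the stated polynomial.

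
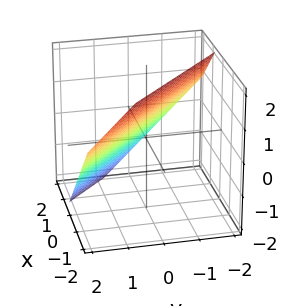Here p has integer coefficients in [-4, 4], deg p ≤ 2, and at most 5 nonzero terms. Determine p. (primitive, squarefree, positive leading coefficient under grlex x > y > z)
(a) Degree: the surface is flat (a plane), so deg p = 1.
(b) Solving for integer coefficients yields p as stated.

3*x + 3*y + 3*z - 2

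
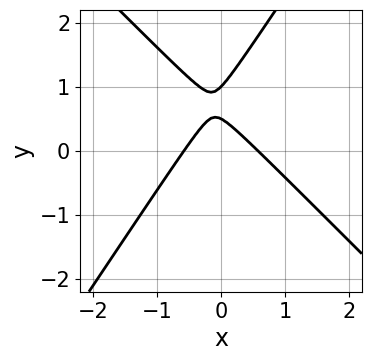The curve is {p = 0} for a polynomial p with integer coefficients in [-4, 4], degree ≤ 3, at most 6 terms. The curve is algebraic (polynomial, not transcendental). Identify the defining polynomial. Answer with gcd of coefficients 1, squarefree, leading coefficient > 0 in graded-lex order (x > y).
3*x^2 + x*y - 2*y^2 + 3*y - 1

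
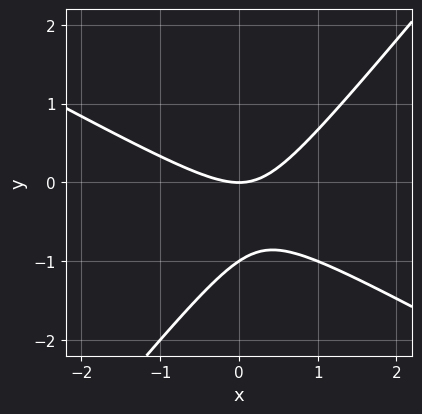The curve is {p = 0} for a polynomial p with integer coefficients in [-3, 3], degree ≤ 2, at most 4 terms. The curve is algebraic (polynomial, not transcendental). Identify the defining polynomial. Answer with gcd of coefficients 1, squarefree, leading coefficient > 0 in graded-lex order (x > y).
2*x^2 + 2*x*y - 3*y^2 - 3*y

First, the degree is 2 — the shape is more complex than any degree-1 curve.
Next, from the visible intercepts: the y-axis gridline crossings are at y ∈ {-1, 0}; one x-axis crossing is at x = 0.
Finally, fitting integer coefficients to these (and the overall shape) gives p.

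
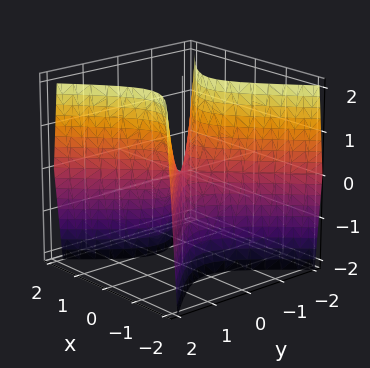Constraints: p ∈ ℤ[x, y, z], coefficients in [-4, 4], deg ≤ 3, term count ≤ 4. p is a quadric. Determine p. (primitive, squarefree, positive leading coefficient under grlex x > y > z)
(a) Degree: a saddle surface; a quadric, so deg p = 2.
(b) Symmetries: the x ↦ −x reflection is a symmetry, so x appears only in even powers; it's symmetric under y → −y, forcing even powers of y.
(c) From the axis intercepts and sections: one y-axis crossing is at y = 0; it crosses the x-axis at the gridline x = 0; it crosses the z-axis at the gridline z = 0.
(d) Putting this together gives p.

3*x^2 - 3*y^2 + z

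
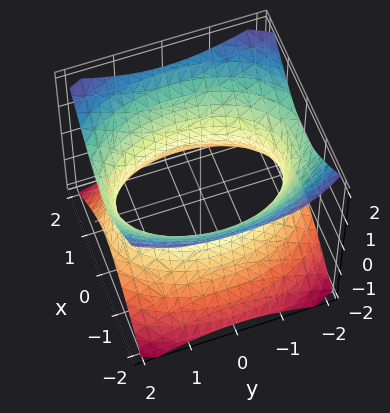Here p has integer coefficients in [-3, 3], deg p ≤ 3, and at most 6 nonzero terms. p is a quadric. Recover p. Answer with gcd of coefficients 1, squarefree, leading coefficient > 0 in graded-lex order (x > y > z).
2*x^2 + y^2 - 2*z^2 - 3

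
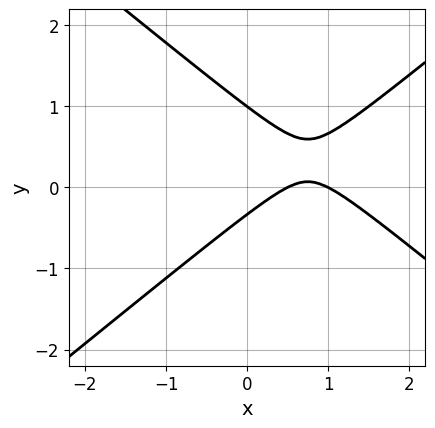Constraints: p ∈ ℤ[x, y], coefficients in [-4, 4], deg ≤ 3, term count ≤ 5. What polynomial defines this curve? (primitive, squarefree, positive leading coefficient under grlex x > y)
deg p = 2. The shape is more complex than any degree-1 curve.
Reading off the gridlines: it crosses the y-axis at the gridline y = 1; one x-axis crossing is at x = 1.
Assembling these constraints gives the stated polynomial.

2*x^2 - 3*y^2 - 3*x + 2*y + 1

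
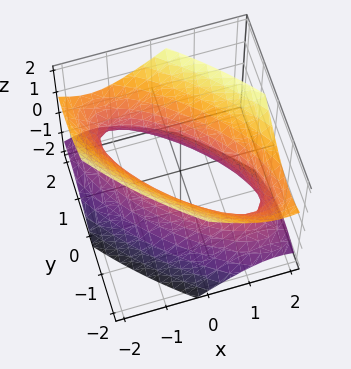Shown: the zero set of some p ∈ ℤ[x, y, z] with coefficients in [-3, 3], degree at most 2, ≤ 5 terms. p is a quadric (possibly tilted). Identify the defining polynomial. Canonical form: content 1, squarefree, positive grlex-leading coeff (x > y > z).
2*x^2 + 3*x*y + 2*y^2 - 2*z^2 - 2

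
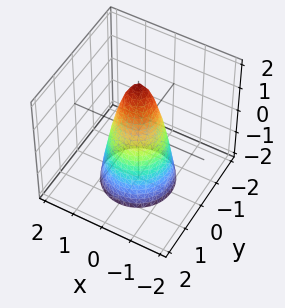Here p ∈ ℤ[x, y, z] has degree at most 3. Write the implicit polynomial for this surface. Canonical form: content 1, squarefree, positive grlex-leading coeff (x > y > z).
3*x^2 + 3*y^2 + z - 2

First, deg p = 2.
Then, symmetry: the surface is invariant under rotation about z: p = q(x² + y², z).
Next, from the axis intercepts and sections: one z-axis crossing is at z = 2; a circular section at z = -2 has radius between 1 and 2.
Finally, together with the visible shape, these determine p as stated.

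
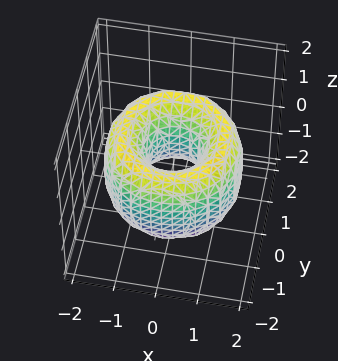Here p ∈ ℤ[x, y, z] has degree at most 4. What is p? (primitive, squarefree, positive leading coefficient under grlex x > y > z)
x^4 + 2*x^2*y^2 + y^4 - 3*x^2 - 3*y^2 + z^2 + 1

First, degree: a generic line meets the surface in up to 4 points, so deg p = 4.
Next, by symmetry, the z-axis is an axis of rotation, so x and y enter only as x² + y².
Then, checking where it meets the axes: it misses every integer gridline on the z-axis; a circular section at z = 1 has radius exactly 1.
Finally, assembling these constraints gives the stated polynomial.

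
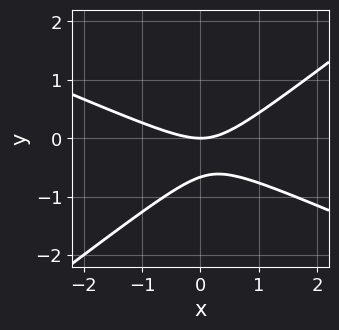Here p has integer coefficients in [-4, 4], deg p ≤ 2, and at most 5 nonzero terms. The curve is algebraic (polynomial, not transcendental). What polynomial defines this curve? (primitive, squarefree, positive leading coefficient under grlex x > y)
x^2 + x*y - 3*y^2 - 2*y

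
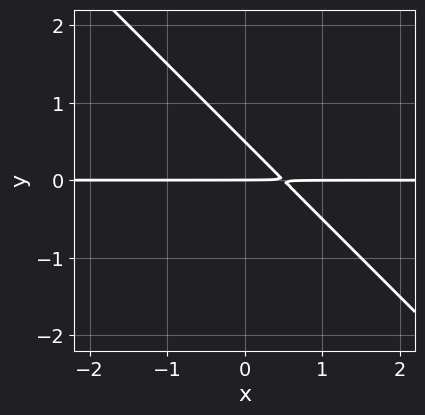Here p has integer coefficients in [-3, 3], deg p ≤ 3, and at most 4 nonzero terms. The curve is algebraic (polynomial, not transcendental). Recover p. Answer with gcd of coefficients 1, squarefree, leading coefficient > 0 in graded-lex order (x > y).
2*x*y + 2*y^2 - y

deg p = 2. The shape is more complex than any degree-1 curve.
From the visible intercepts: it meets the y-axis at y = 0 (among the integer gridlines); every point of the x-axis in the box is on the curve.
Fitting integer coefficients to these (and the overall shape) gives p.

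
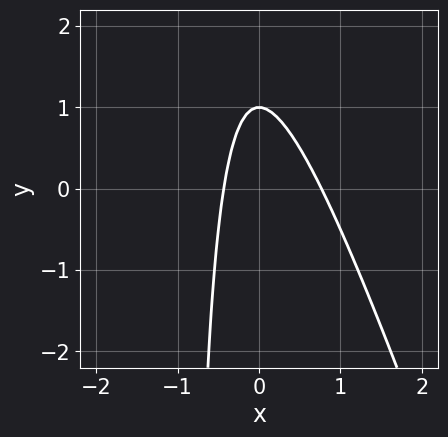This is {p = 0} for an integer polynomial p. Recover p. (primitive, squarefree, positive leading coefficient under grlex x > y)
1. Degree: a generic line meets the curve in up to 2 points, so deg p = 2.
2. From the visible intercepts: it crosses the y-axis at the gridline y = 1.
3. Matching integer coefficients to the picture gives p.

3*x^2 + x*y - x + y - 1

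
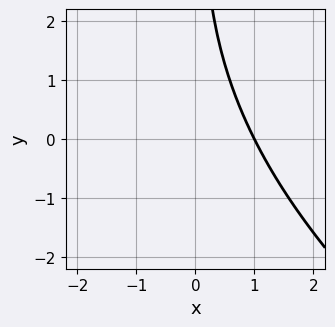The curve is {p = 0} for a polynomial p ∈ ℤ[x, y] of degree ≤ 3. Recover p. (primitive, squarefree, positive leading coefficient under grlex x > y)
2*x^3 + 3*x^2*y + x*y^2 - 2

(a) The degree is 3 — a generic line meets the curve in up to 3 points.
(b) From the visible intercepts: the curve avoids every integer y-axis point in the box; it meets the x-axis at x = 1 (among the integer gridlines).
(c) Solving for integer coefficients yields p as stated.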